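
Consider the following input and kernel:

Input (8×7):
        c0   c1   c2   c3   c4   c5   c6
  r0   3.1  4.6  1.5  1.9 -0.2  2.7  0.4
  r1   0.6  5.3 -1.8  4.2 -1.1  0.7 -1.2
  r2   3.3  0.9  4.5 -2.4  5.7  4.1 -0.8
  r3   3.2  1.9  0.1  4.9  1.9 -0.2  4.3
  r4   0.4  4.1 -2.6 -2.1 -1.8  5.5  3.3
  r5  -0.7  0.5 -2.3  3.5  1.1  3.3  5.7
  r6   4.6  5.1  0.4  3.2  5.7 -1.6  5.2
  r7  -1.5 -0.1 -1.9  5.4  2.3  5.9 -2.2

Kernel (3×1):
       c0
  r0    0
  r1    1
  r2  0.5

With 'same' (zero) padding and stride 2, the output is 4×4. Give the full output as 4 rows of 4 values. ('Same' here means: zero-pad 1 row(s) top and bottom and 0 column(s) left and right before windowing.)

Output[0,0]: The receptive field on the zero-padded input at this output position is [0 / 3.1 / 0.6]. Elementwise product with the kernel and sum: 3.1·1 + 0.6·0.5.
Output[0,1]: The receptive field on the zero-padded input at this output position is [0 / 1.5 / -1.8]. Elementwise product with the kernel and sum: 1.5·1 + -1.8·0.5.

3.4 0.6 -0.75 -0.2
4.9 4.55 6.65 1.35
0.05 -3.75 -1.25 6.15
3.85 -0.55 6.85 4.1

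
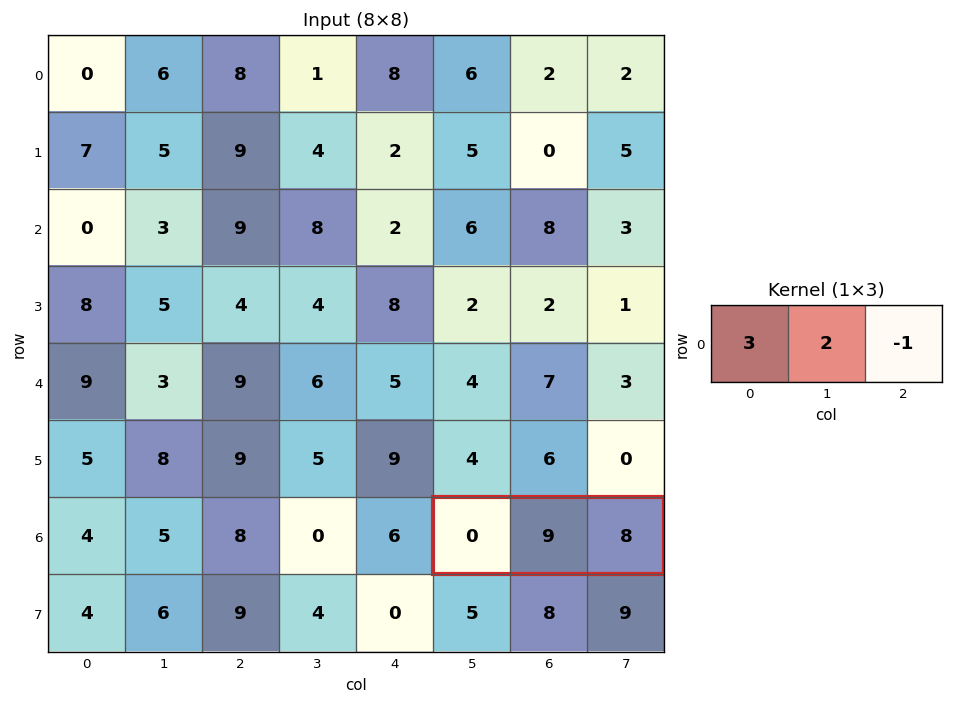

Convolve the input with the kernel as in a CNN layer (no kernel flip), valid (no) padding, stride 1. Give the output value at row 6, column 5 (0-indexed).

10

The receptive field on the input at this output position is [0 9 8]. Elementwise product with the kernel and sum: 0·3 + 9·2 + 8·-1.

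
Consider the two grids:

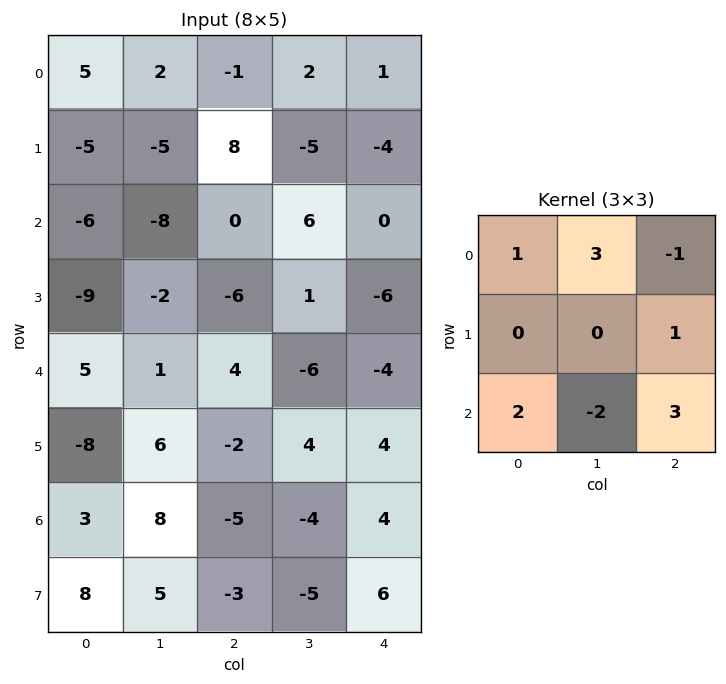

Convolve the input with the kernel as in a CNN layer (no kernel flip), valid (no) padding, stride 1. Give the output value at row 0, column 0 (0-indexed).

24

The receptive field on the input at this output position is [5 2 -1 / -5 -5 8 / -6 -8 0]. Elementwise product with the kernel and sum: 5·1 + 2·3 + -1·-1 + 8·1 + -6·2 + -8·-2 + 0·3.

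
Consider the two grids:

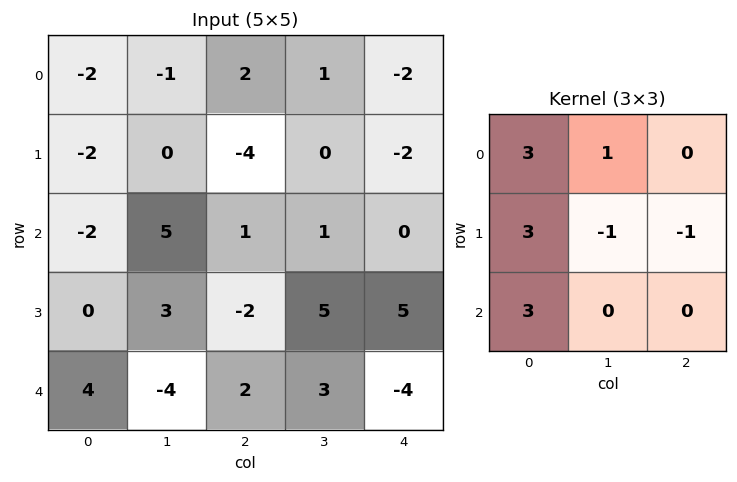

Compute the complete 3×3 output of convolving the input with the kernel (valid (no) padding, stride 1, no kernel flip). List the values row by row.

-15 18 0
-18 18 -16
10 10 -6

Output[0,0]: The receptive field on the input at this output position is [-2 -1 2 / -2 0 -4 / -2 5 1]. Elementwise product with the kernel and sum: -2·3 + -1·1 + -2·3 + 0·-1 + -4·-1 + -2·3.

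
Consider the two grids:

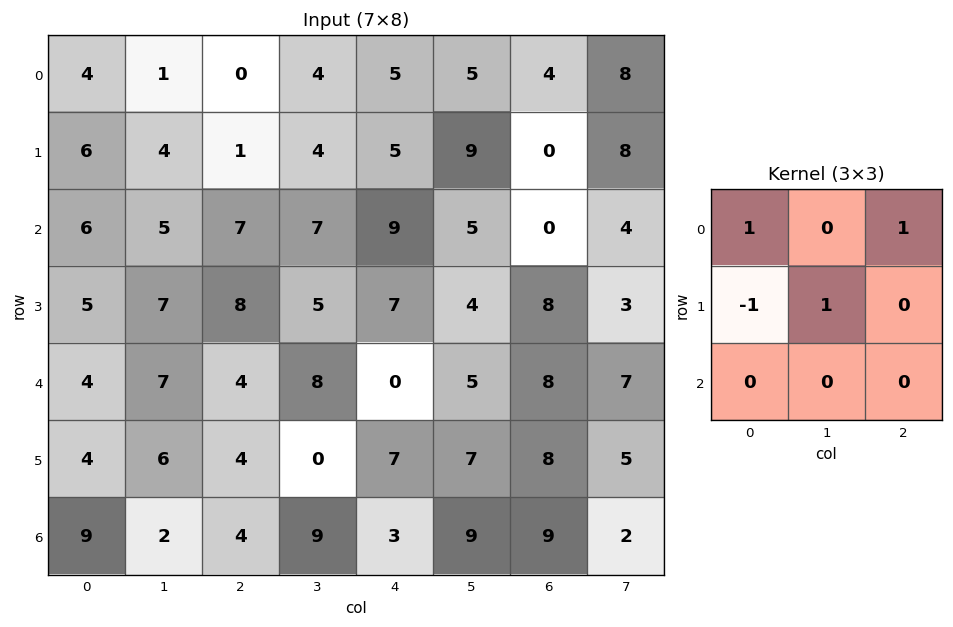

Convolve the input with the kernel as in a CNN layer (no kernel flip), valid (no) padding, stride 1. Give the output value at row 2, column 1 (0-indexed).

The receptive field on the input at this output position is [5 7 7 / 7 8 5 / 7 4 8]. Elementwise product with the kernel and sum: 5·1 + 7·1 + 7·-1 + 8·1.

13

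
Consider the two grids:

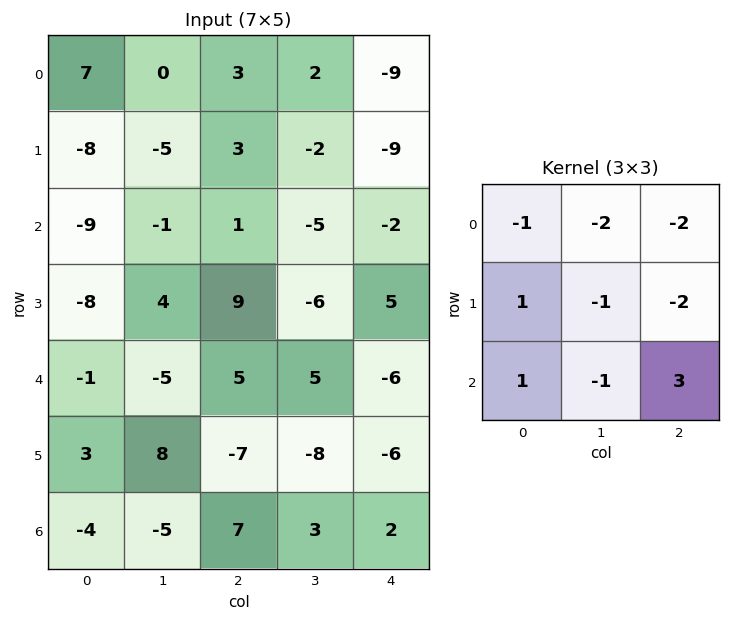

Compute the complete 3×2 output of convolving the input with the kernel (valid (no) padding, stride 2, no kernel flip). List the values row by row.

Output[0,0]: The receptive field on the input at this output position is [7 0 3 / -8 -5 3 / -9 -1 1]. Elementwise product with the kernel and sum: 7·-1 + 0·-2 + 3·-2 + -8·1 + -5·-1 + 3·-2 + -9·1 + -1·-1 + 1·3.
Output[0,1]: The receptive field on the input at this output position is [3 2 -9 / 3 -2 -9 / 1 -5 -2]. Elementwise product with the kernel and sum: 3·-1 + 2·-2 + -9·-2 + 3·1 + -2·-1 + -9·-2 + 1·1 + -5·-1 + -2·3.

-27 34
-2 0
32 20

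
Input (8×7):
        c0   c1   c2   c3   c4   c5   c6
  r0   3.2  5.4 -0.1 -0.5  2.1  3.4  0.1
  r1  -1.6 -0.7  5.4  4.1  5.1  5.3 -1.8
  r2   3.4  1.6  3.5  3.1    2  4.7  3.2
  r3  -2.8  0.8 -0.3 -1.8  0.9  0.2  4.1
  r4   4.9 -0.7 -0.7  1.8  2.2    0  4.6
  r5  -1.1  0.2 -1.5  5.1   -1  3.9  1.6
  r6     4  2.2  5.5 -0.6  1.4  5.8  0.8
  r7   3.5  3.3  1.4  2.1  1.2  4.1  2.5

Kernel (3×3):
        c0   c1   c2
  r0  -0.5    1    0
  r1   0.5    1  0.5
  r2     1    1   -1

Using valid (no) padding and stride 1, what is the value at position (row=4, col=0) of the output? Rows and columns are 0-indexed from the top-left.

The receptive field on the input at this output position is [4.9 -0.7 -0.7 / -1.1 0.2 -1.5 / 4 2.2 5.5]. Elementwise product with the kernel and sum: 4.9·-0.5 + -0.7·1 + -1.1·0.5 + 0.2·1 + -1.5·0.5 + 4·1 + 2.2·1 + 5.5·-1.

-3.55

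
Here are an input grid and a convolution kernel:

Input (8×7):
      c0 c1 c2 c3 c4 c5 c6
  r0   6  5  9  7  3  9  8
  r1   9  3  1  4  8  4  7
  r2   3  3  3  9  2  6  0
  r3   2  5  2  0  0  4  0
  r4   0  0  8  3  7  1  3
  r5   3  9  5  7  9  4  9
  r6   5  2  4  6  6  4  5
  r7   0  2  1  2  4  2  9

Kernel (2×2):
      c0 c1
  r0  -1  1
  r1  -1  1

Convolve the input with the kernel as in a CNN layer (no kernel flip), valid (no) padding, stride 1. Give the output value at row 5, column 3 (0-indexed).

2

The receptive field on the input at this output position is [7 9 / 6 6]. Elementwise product with the kernel and sum: 7·-1 + 9·1 + 6·-1 + 6·1.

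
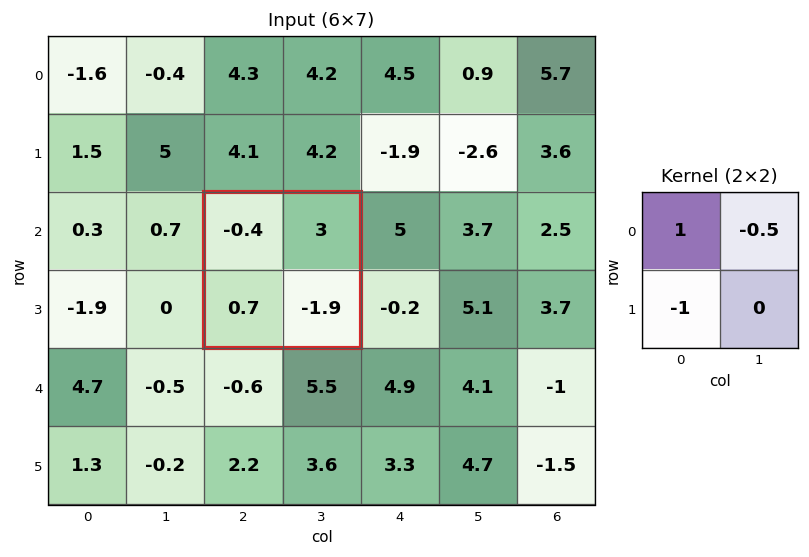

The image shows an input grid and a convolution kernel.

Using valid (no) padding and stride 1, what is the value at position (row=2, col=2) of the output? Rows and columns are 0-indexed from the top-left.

-2.6

The receptive field on the input at this output position is [-0.4 3 / 0.7 -1.9]. Elementwise product with the kernel and sum: -0.4·1 + 3·-0.5 + 0.7·-1.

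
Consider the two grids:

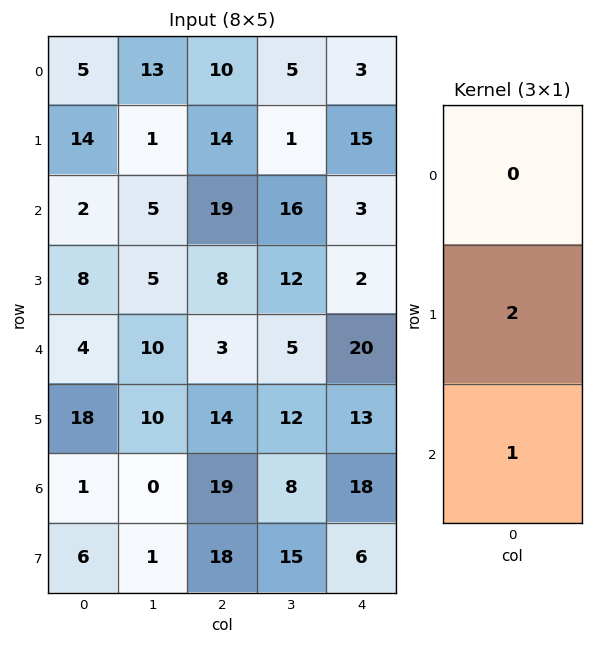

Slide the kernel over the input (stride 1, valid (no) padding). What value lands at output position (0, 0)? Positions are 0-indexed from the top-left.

The receptive field on the input at this output position is [5 / 14 / 2]. Elementwise product with the kernel and sum: 14·2 + 2·1.

30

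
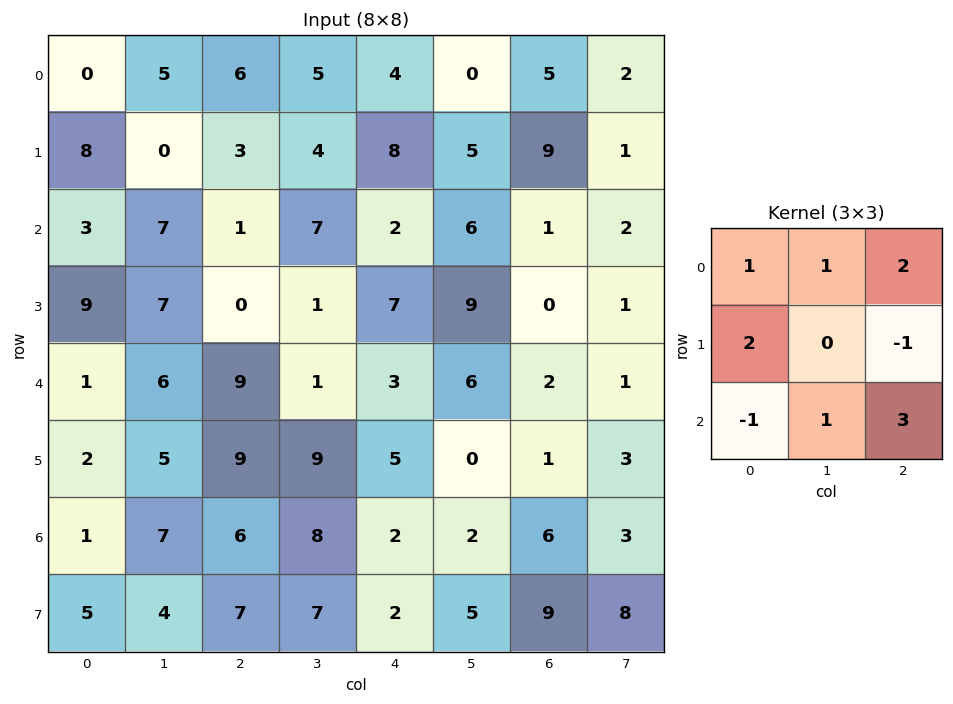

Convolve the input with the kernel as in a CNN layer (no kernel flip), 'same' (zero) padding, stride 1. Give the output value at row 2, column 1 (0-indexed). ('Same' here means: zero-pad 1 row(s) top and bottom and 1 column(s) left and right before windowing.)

17

The receptive field on the zero-padded input at this output position is [8 0 3 / 3 7 1 / 9 7 0]. Elementwise product with the kernel and sum: 8·1 + 0·1 + 3·2 + 3·2 + 1·-1 + 9·-1 + 7·1 + 0·3.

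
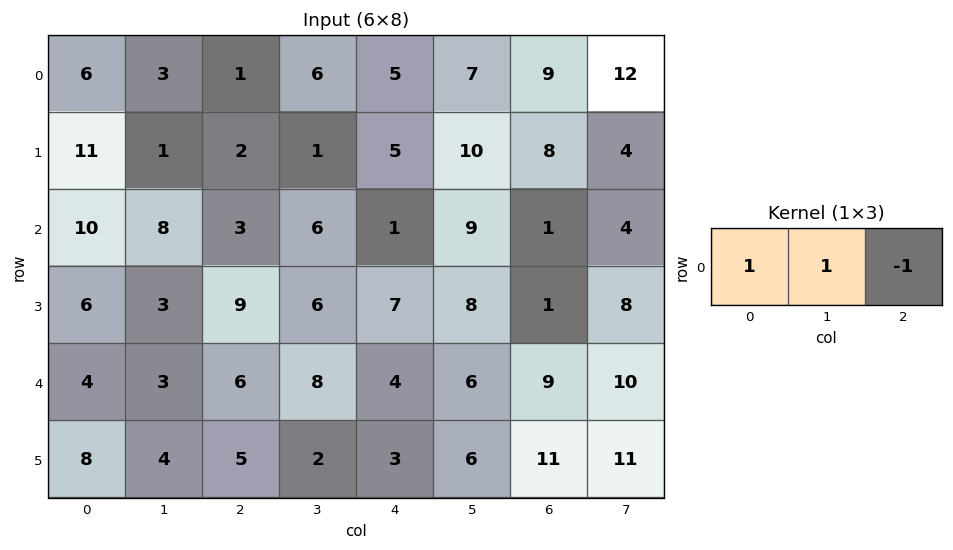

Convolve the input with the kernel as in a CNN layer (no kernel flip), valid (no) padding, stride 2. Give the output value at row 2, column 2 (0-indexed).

1

The receptive field on the input at this output position is [4 6 9]. Elementwise product with the kernel and sum: 4·1 + 6·1 + 9·-1.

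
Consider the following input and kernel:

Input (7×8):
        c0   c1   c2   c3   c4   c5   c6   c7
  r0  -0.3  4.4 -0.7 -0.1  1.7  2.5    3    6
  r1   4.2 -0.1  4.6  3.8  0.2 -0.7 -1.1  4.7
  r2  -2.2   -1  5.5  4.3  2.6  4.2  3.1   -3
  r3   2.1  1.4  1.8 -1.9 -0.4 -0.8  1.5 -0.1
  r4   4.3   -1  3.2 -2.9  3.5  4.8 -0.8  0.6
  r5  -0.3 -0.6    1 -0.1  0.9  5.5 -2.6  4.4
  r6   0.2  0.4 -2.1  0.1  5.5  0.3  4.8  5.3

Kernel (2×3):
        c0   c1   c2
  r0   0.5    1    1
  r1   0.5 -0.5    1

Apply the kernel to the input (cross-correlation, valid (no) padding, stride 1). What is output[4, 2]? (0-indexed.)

3.65

The receptive field on the input at this output position is [3.2 -2.9 3.5 / 1 -0.1 0.9]. Elementwise product with the kernel and sum: 3.2·0.5 + -2.9·1 + 3.5·1 + 1·0.5 + -0.1·-0.5 + 0.9·1.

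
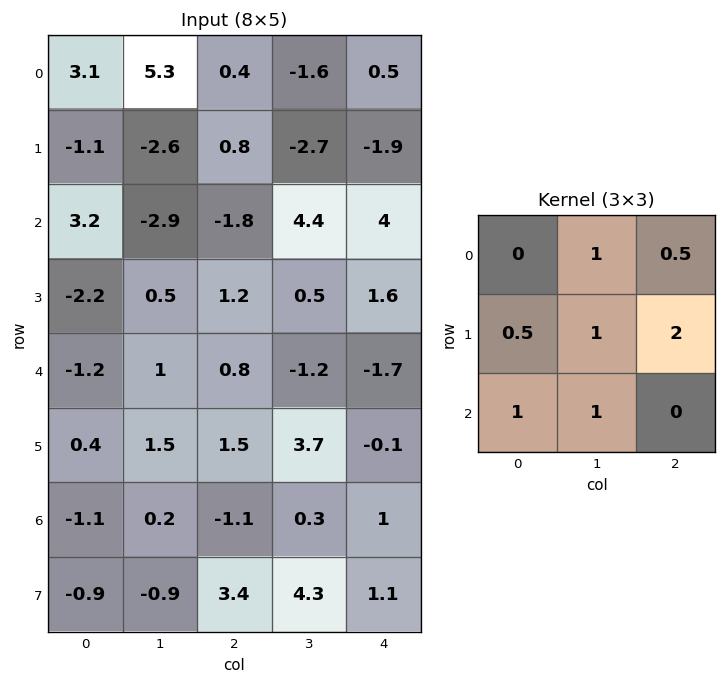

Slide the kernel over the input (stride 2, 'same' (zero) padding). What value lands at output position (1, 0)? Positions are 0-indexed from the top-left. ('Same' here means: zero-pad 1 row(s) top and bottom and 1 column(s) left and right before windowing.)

The receptive field on the zero-padded input at this output position is [0 -1.1 -2.6 / 0 3.2 -2.9 / 0 -2.2 0.5]. Elementwise product with the kernel and sum: -1.1·1 + -2.6·0.5 + 0·0.5 + 3.2·1 + -2.9·2 + 0·1 + -2.2·1.

-7.2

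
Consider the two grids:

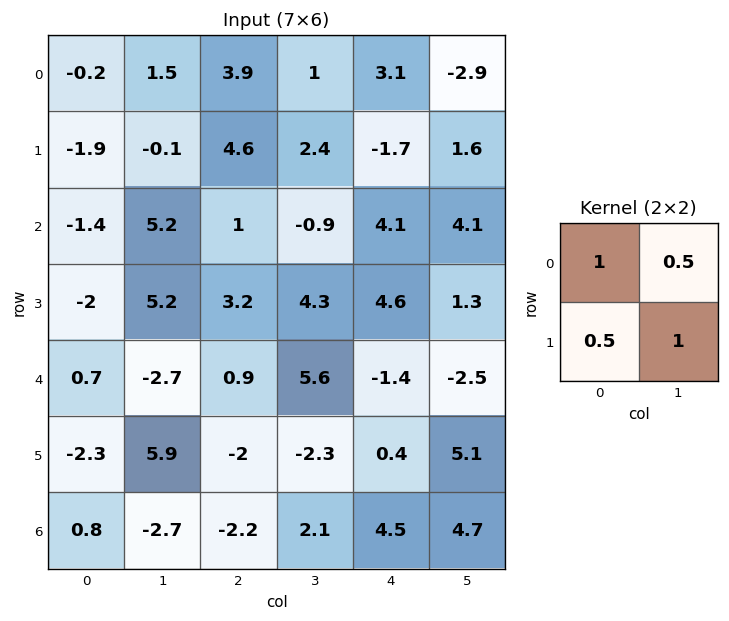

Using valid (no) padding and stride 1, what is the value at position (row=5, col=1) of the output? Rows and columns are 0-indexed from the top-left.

The receptive field on the input at this output position is [5.9 -2 / -2.7 -2.2]. Elementwise product with the kernel and sum: 5.9·1 + -2·0.5 + -2.7·0.5 + -2.2·1.

1.35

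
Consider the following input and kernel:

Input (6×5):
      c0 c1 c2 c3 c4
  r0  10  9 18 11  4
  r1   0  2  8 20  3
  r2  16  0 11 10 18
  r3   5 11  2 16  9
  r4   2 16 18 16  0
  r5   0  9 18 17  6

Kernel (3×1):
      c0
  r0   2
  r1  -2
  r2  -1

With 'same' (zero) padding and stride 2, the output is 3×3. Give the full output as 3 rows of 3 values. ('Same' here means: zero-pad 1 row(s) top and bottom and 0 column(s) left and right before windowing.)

Output[0,0]: The receptive field on the zero-padded input at this output position is [0 / 10 / 0]. Elementwise product with the kernel and sum: 0·2 + 10·-2 + 0·-1.
Output[0,1]: The receptive field on the zero-padded input at this output position is [0 / 18 / 8]. Elementwise product with the kernel and sum: 0·2 + 18·-2 + 8·-1.

-20 -44 -11
-37 -8 -39
6 -50 12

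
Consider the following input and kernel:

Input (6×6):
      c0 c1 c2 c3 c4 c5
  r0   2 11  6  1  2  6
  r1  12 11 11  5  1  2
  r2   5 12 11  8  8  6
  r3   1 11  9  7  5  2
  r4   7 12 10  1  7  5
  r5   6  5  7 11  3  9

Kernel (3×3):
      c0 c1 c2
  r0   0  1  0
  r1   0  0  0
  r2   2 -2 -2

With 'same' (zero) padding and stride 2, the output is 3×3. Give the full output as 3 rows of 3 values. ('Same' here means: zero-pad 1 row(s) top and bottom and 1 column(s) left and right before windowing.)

-46 -10 4
-12 1 1
-21 -17 3

Output[0,0]: The receptive field on the zero-padded input at this output position is [0 0 0 / 0 2 11 / 0 12 11]. Elementwise product with the kernel and sum: 0·1 + 0·2 + 12·-2 + 11·-2.
Output[0,1]: The receptive field on the zero-padded input at this output position is [0 0 0 / 11 6 1 / 11 11 5]. Elementwise product with the kernel and sum: 0·1 + 11·2 + 11·-2 + 5·-2.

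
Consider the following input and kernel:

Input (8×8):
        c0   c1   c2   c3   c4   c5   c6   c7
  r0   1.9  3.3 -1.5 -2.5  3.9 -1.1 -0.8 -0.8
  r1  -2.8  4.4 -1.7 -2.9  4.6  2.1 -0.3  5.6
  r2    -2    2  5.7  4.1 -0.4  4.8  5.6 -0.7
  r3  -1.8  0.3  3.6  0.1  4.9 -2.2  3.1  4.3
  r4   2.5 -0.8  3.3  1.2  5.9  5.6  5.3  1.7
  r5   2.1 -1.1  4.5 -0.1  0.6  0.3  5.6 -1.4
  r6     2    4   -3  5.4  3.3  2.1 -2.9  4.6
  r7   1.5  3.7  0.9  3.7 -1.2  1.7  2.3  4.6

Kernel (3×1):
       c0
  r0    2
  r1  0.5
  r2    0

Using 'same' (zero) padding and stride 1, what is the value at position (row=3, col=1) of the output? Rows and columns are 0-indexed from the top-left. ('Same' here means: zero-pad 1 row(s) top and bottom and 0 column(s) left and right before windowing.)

The receptive field on the zero-padded input at this output position is [2 / 0.3 / -0.8]. Elementwise product with the kernel and sum: 2·2 + 0.3·0.5.

4.15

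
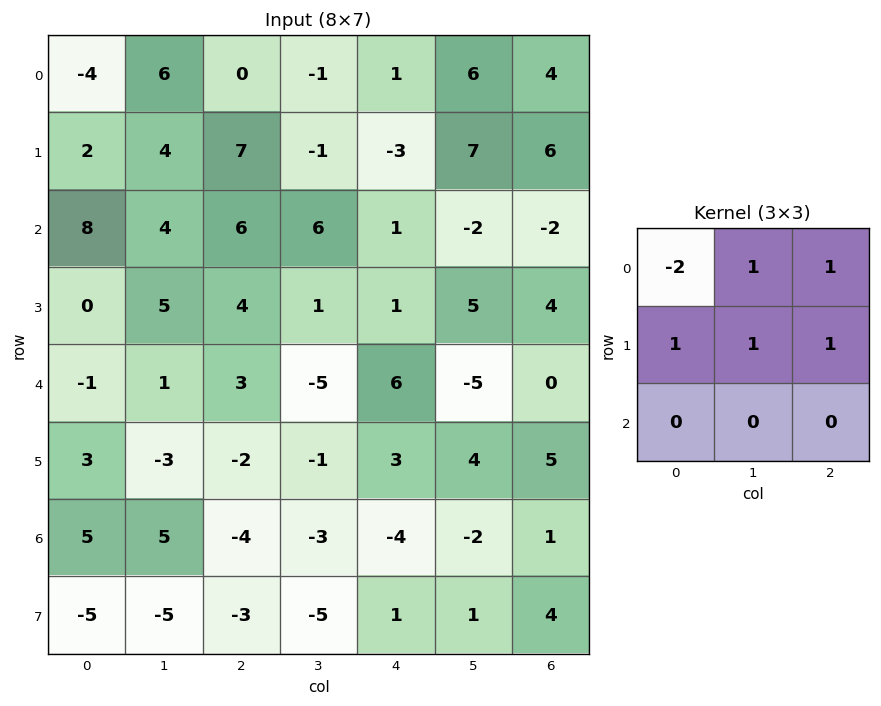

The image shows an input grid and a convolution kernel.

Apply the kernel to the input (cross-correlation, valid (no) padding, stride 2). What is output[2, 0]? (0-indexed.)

4

The receptive field on the input at this output position is [-1 1 3 / 3 -3 -2 / 5 5 -4]. Elementwise product with the kernel and sum: -1·-2 + 1·1 + 3·1 + 3·1 + -3·1 + -2·1.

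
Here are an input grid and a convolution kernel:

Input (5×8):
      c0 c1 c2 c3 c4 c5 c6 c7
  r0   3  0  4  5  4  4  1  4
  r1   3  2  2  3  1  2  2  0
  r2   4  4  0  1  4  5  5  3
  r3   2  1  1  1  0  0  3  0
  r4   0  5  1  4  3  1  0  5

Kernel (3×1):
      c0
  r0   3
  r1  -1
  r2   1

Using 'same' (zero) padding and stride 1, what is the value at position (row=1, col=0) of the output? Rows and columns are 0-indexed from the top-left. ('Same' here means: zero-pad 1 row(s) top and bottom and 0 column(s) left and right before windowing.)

The receptive field on the zero-padded input at this output position is [3 / 3 / 4]. Elementwise product with the kernel and sum: 3·3 + 3·-1 + 4·1.

10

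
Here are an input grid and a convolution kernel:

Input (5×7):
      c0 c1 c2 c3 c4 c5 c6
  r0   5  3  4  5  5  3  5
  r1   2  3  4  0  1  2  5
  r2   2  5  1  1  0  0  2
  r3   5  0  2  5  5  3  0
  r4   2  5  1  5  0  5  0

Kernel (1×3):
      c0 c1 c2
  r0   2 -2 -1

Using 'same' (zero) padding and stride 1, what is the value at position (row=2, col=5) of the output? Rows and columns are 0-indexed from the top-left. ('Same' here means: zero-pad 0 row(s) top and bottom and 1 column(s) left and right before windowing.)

The receptive field on the zero-padded input at this output position is [0 0 2]. Elementwise product with the kernel and sum: 0·2 + 0·-2 + 2·-1.

-2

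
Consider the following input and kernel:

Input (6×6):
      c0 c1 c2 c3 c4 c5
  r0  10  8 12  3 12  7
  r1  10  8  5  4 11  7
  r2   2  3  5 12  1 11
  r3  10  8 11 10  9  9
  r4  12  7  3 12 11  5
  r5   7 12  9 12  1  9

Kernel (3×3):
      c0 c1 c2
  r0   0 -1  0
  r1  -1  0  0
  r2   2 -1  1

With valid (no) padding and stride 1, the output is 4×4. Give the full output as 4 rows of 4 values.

Output[0,0]: The receptive field on the input at this output position is [10 8 12 / 10 8 5 / 2 3 5]. Elementwise product with the kernel and sum: 8·-1 + 10·-1 + 2·2 + 3·-1 + 5·1.

-12 -7 -9 18
13 7 12 -3
7 10 -18 7
-9 9 -6 11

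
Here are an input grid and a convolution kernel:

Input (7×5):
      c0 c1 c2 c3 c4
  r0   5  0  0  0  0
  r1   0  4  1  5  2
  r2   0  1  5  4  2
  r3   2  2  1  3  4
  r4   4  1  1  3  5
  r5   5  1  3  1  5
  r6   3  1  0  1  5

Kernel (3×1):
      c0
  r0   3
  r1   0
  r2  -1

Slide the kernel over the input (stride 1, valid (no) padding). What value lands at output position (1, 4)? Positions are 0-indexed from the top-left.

2

The receptive field on the input at this output position is [2 / 2 / 4]. Elementwise product with the kernel and sum: 2·3 + 4·-1.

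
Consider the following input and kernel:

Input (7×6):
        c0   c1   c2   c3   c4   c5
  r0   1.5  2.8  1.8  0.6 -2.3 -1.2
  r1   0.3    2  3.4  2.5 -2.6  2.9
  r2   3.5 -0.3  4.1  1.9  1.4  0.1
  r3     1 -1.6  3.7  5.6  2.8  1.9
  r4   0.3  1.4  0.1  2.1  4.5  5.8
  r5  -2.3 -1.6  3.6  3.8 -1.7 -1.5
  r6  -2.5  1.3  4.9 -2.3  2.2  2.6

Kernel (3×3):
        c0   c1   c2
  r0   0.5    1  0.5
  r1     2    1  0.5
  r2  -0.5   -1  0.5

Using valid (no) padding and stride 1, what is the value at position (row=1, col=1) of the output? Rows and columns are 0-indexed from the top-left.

The receptive field on the input at this output position is [2 3.4 2.5 / -0.3 4.1 1.9 / -1.6 3.7 5.6]. Elementwise product with the kernel and sum: 2·0.5 + 3.4·1 + 2.5·0.5 + -0.3·2 + 4.1·1 + 1.9·0.5 + -1.6·-0.5 + 3.7·-1 + 5.6·0.5.

10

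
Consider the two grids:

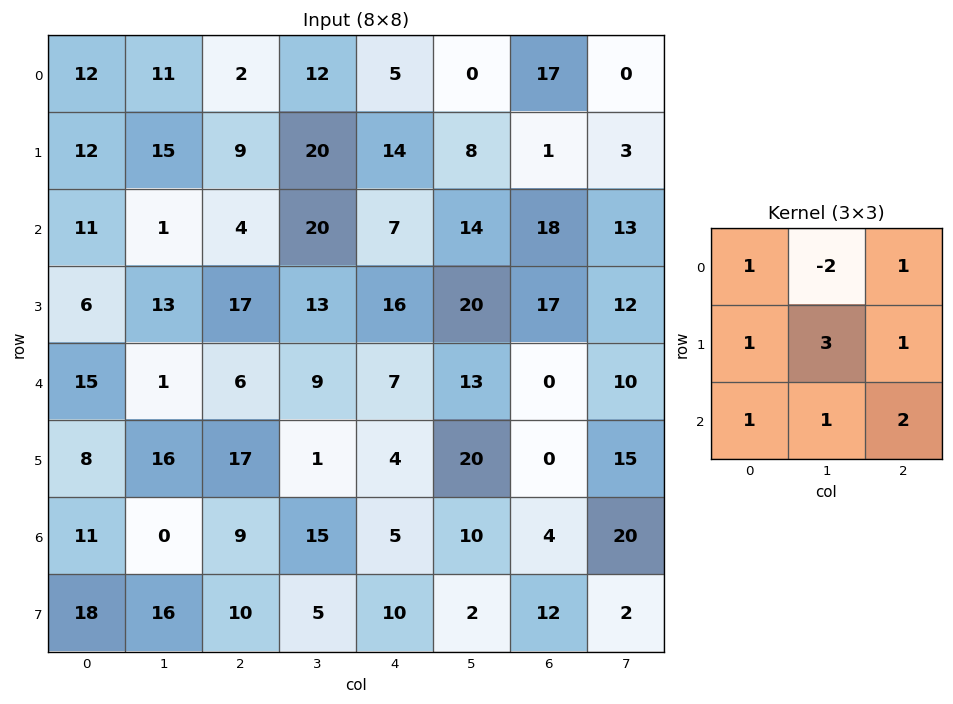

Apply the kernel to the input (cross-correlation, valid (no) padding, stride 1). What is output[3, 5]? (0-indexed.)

The receptive field on the input at this output position is [20 17 12 / 13 0 10 / 20 0 15]. Elementwise product with the kernel and sum: 20·1 + 17·-2 + 12·1 + 13·1 + 0·3 + 10·1 + 20·1 + 0·1 + 15·2.

71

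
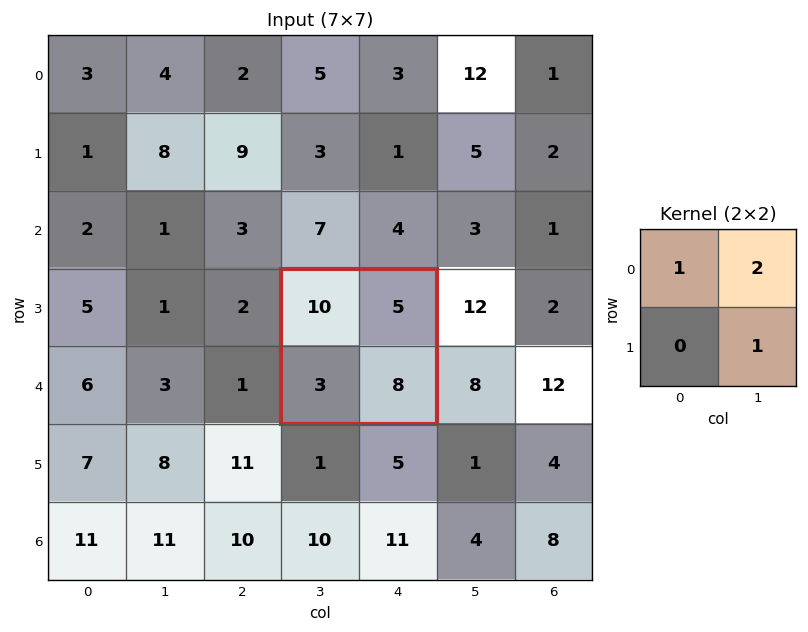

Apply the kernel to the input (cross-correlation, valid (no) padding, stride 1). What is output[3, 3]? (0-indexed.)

The receptive field on the input at this output position is [10 5 / 3 8]. Elementwise product with the kernel and sum: 10·1 + 5·2 + 8·1.

28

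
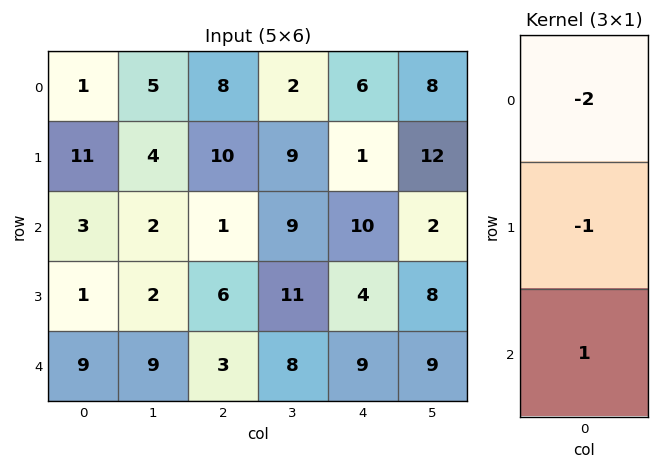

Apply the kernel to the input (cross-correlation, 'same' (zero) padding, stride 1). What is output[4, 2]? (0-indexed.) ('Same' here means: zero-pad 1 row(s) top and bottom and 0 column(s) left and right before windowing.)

-15

The receptive field on the zero-padded input at this output position is [6 / 3 / 0]. Elementwise product with the kernel and sum: 6·-2 + 3·-1 + 0·1.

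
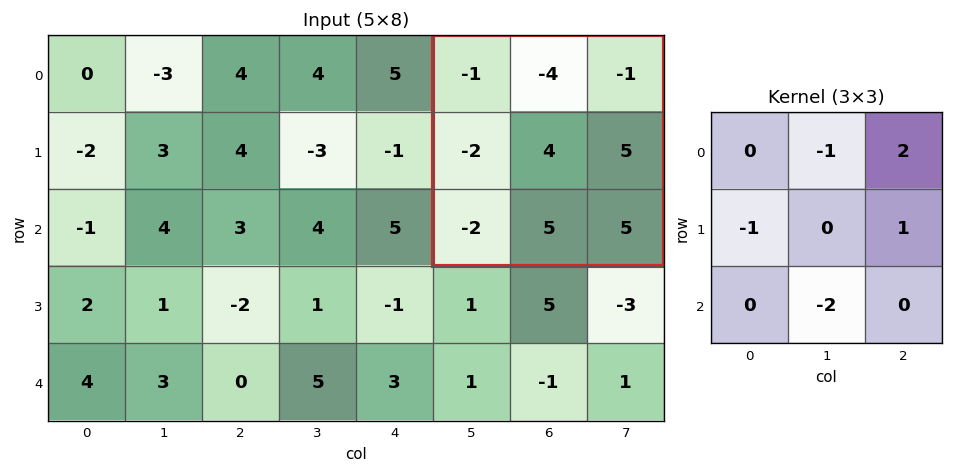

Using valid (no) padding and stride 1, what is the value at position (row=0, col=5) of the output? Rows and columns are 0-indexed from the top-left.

The receptive field on the input at this output position is [-1 -4 -1 / -2 4 5 / -2 5 5]. Elementwise product with the kernel and sum: -4·-1 + -1·2 + -2·-1 + 5·1 + 5·-2.

-1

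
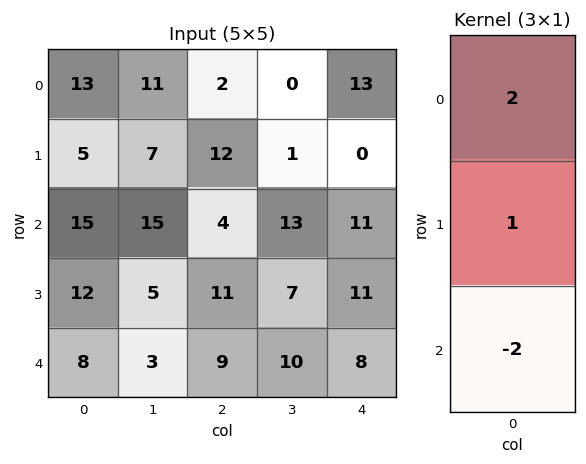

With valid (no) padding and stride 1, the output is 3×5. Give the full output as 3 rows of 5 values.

Output[0,0]: The receptive field on the input at this output position is [13 / 5 / 15]. Elementwise product with the kernel and sum: 13·2 + 5·1 + 15·-2.

1 -1 8 -25 4
1 19 6 1 -11
26 29 1 13 17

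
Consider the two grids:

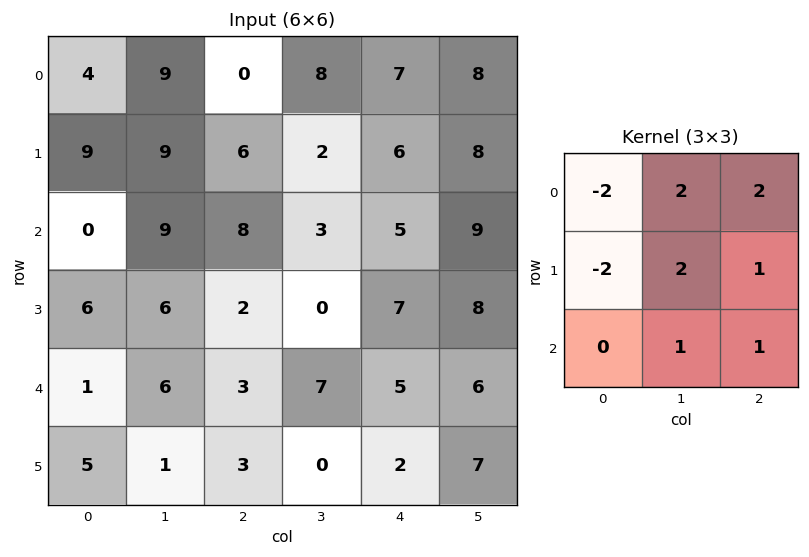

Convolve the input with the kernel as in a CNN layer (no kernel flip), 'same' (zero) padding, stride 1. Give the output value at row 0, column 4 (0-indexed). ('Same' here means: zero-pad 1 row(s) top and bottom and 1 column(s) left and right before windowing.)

The receptive field on the zero-padded input at this output position is [0 0 0 / 8 7 8 / 2 6 8]. Elementwise product with the kernel and sum: 0·-2 + 0·2 + 0·2 + 8·-2 + 7·2 + 8·1 + 6·1 + 8·1.

20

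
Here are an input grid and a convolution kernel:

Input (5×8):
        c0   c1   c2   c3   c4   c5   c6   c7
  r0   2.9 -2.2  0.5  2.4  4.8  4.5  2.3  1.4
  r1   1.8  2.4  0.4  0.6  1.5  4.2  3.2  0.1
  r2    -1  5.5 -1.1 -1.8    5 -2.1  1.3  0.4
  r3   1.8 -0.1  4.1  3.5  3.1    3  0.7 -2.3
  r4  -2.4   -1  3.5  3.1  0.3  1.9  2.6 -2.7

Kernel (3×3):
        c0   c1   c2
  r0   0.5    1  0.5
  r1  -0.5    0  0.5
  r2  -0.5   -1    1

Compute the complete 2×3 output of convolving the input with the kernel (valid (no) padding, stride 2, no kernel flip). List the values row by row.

Output[0,0]: The receptive field on the input at this output position is [2.9 -2.2 0.5 / 1.8 2.4 0.4 / -1 5.5 -1.1]. Elementwise product with the kernel and sum: 2.9·0.5 + -2.2·1 + 0.5·0.5 + 1.8·-0.5 + 0.4·0.5 + -1·-0.5 + 5.5·-1 + -1.1·1.
Output[0,1]: The receptive field on the input at this output position is [0.5 2.4 4.8 / 0.4 0.6 1.5 / -1.1 -1.8 5]. Elementwise product with the kernel and sum: 0.5·0.5 + 2.4·1 + 4.8·0.5 + 0.4·-0.5 + 1.5·0.5 + -1.1·-0.5 + -1.8·-1 + 5·1.

-7.3 12.95 9.8
11.3 -4.9 0.4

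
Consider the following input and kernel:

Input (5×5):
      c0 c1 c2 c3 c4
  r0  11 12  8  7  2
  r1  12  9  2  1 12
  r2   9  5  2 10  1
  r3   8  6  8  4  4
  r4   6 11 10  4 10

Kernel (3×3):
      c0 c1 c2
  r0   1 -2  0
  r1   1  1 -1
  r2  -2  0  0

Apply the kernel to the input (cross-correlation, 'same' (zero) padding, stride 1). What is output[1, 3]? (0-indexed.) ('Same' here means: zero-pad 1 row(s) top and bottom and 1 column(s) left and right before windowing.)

The receptive field on the zero-padded input at this output position is [8 7 2 / 2 1 12 / 2 10 1]. Elementwise product with the kernel and sum: 8·1 + 7·-2 + 2·1 + 1·1 + 12·-1 + 2·-2.

-19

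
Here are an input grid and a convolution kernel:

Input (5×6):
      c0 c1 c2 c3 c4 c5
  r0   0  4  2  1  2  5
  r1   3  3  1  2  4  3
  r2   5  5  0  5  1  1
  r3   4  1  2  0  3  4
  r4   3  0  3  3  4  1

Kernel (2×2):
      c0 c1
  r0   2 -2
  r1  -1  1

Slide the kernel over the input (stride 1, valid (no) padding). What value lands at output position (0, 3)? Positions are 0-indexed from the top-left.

The receptive field on the input at this output position is [1 2 / 2 4]. Elementwise product with the kernel and sum: 1·2 + 2·-2 + 2·-1 + 4·1.

0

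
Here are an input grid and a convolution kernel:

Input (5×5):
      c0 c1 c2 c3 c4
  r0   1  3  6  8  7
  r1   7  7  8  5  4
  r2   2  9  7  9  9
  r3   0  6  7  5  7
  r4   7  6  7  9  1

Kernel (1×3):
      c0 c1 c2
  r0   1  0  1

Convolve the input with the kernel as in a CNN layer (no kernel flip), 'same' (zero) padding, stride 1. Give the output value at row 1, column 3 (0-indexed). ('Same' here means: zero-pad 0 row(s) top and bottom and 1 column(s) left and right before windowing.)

12

The receptive field on the zero-padded input at this output position is [8 5 4]. Elementwise product with the kernel and sum: 8·1 + 4·1.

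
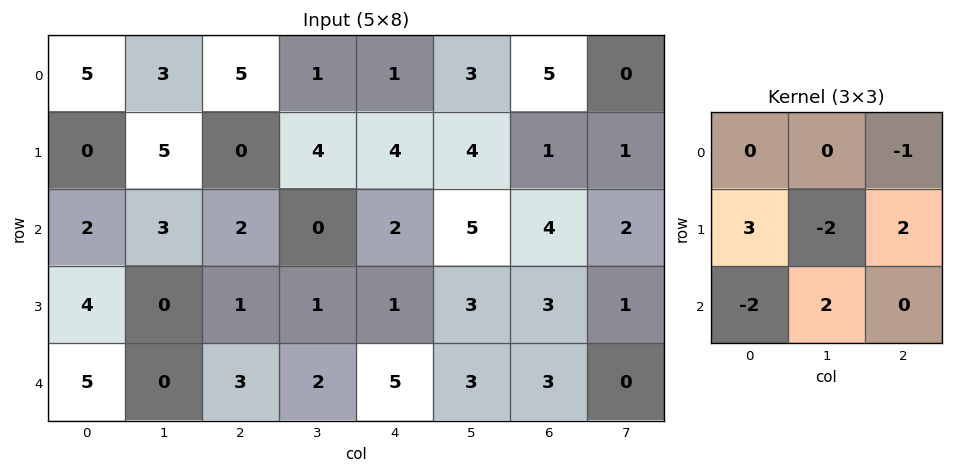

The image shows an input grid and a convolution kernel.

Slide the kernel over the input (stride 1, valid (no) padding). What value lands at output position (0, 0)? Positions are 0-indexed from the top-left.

-13

The receptive field on the input at this output position is [5 3 5 / 0 5 0 / 2 3 2]. Elementwise product with the kernel and sum: 5·-1 + 0·3 + 5·-2 + 0·2 + 2·-2 + 3·2.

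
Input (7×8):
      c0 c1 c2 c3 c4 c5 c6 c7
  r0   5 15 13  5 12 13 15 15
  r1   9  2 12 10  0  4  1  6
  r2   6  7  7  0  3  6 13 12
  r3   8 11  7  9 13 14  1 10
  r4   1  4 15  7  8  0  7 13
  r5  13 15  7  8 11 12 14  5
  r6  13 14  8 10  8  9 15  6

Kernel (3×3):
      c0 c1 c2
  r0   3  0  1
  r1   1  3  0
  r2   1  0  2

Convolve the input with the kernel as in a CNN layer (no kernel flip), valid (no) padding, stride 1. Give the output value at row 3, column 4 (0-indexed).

The receptive field on the input at this output position is [13 14 1 / 8 0 7 / 11 12 14]. Elementwise product with the kernel and sum: 13·3 + 1·1 + 8·1 + 0·3 + 11·1 + 14·2.

87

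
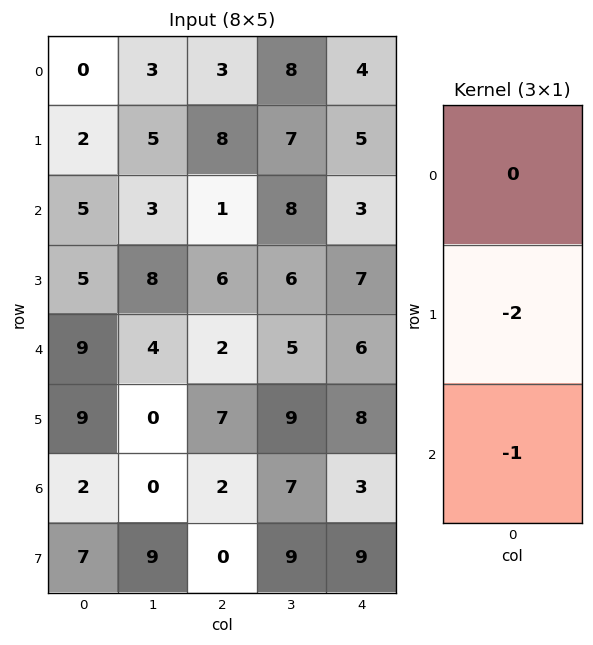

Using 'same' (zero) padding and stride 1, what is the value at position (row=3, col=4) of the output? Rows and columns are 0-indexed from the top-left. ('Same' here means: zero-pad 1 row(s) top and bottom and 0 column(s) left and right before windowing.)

The receptive field on the zero-padded input at this output position is [3 / 7 / 6]. Elementwise product with the kernel and sum: 7·-2 + 6·-1.

-20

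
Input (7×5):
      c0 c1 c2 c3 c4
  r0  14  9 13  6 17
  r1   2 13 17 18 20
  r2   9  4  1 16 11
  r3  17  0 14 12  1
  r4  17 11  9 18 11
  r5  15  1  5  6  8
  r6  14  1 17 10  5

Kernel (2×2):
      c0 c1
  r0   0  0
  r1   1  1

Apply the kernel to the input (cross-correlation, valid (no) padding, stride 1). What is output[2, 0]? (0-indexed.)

17

The receptive field on the input at this output position is [9 4 / 17 0]. Elementwise product with the kernel and sum: 17·1 + 0·1.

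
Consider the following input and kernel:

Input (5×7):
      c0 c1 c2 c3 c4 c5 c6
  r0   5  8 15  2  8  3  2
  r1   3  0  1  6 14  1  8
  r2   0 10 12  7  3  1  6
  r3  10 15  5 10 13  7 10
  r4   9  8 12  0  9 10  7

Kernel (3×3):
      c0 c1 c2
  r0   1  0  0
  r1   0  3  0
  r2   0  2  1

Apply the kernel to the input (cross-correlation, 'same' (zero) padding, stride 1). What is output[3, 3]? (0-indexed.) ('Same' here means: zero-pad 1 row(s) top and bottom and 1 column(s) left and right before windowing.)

51

The receptive field on the zero-padded input at this output position is [12 7 3 / 5 10 13 / 12 0 9]. Elementwise product with the kernel and sum: 12·1 + 10·3 + 0·2 + 9·1.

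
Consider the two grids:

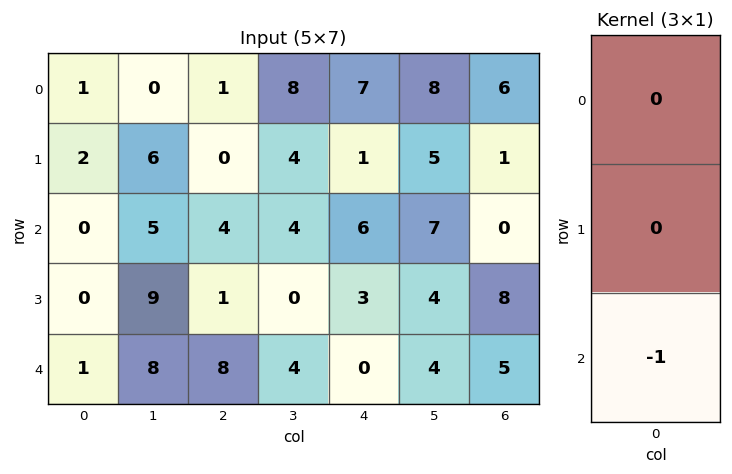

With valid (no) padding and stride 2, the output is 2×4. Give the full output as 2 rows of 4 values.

Output[0,0]: The receptive field on the input at this output position is [1 / 2 / 0]. Elementwise product with the kernel and sum: 0·-1.

0 -4 -6 0
-1 -8 0 -5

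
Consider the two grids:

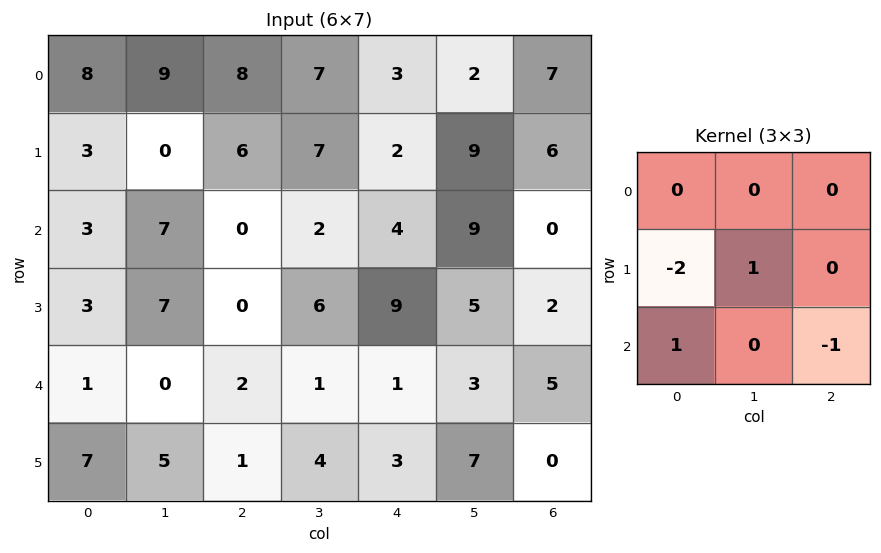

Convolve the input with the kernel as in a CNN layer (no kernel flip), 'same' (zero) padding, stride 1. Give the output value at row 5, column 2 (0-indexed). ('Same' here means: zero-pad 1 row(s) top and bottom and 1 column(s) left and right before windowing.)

The receptive field on the zero-padded input at this output position is [0 2 1 / 5 1 4 / 0 0 0]. Elementwise product with the kernel and sum: 5·-2 + 1·1 + 0·1 + 0·-1.

-9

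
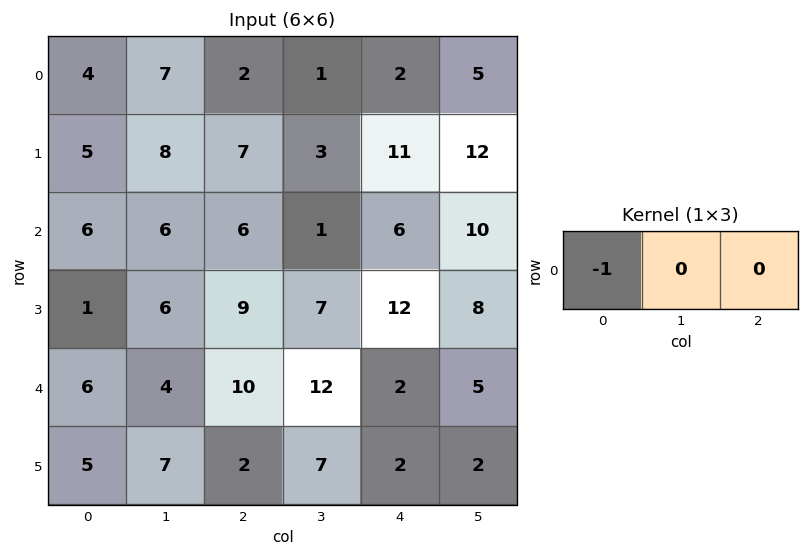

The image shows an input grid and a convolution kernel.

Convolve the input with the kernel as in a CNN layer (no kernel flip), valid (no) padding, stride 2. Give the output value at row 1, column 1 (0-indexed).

The receptive field on the input at this output position is [6 1 6]. Elementwise product with the kernel and sum: 6·-1.

-6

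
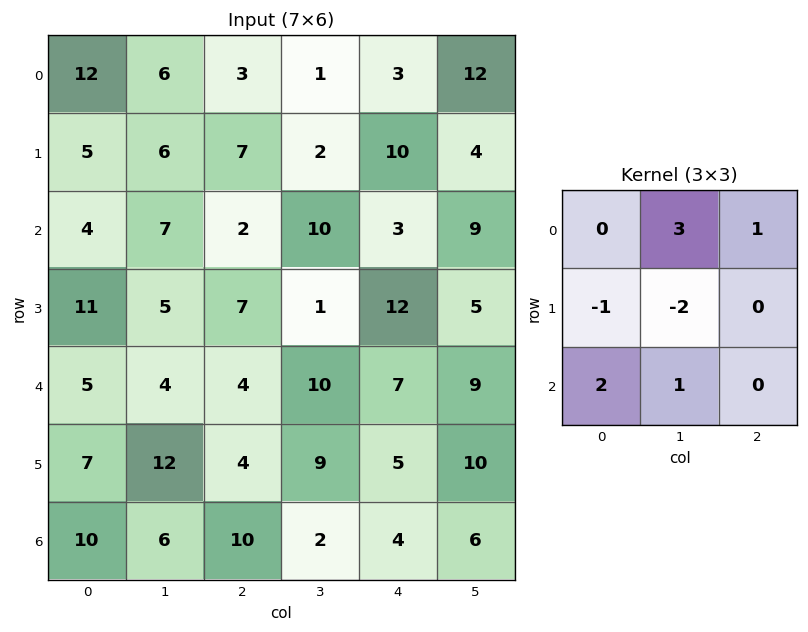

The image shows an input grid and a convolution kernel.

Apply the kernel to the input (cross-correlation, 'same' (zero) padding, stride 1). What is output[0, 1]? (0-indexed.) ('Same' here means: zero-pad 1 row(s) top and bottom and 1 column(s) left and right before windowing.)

-8

The receptive field on the zero-padded input at this output position is [0 0 0 / 12 6 3 / 5 6 7]. Elementwise product with the kernel and sum: 0·3 + 0·1 + 12·-1 + 6·-2 + 5·2 + 6·1.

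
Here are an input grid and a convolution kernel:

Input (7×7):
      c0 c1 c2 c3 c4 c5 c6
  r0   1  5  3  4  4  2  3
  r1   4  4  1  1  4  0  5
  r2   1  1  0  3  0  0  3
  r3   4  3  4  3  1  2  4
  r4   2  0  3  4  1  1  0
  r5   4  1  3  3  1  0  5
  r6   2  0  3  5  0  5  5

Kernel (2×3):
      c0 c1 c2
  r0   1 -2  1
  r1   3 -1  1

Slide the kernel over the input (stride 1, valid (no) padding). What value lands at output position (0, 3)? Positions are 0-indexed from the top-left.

The receptive field on the input at this output position is [4 4 2 / 1 4 0]. Elementwise product with the kernel and sum: 4·1 + 4·-2 + 2·1 + 1·3 + 4·-1 + 0·1.

-3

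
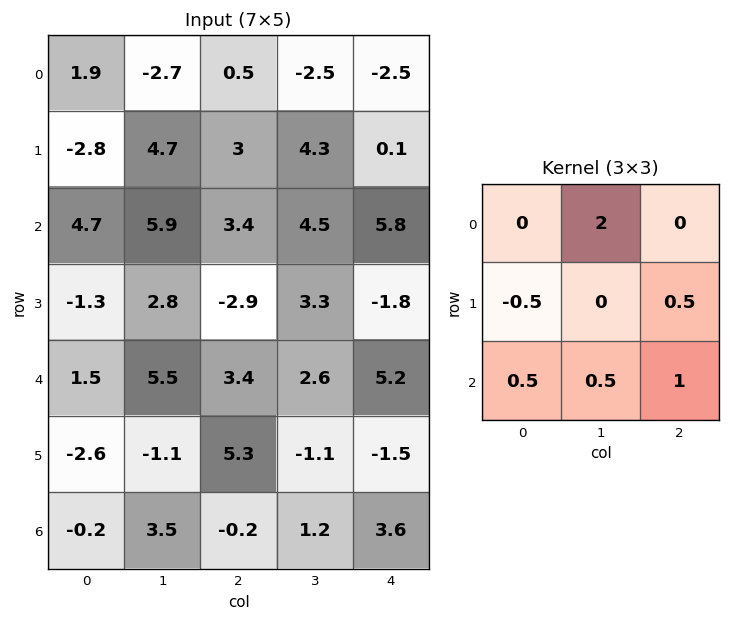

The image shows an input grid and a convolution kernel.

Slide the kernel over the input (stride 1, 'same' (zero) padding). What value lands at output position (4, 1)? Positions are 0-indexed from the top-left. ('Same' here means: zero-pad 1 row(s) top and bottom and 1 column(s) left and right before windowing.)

10

The receptive field on the zero-padded input at this output position is [-1.3 2.8 -2.9 / 1.5 5.5 3.4 / -2.6 -1.1 5.3]. Elementwise product with the kernel and sum: 2.8·2 + 1.5·-0.5 + 3.4·0.5 + -2.6·0.5 + -1.1·0.5 + 5.3·1.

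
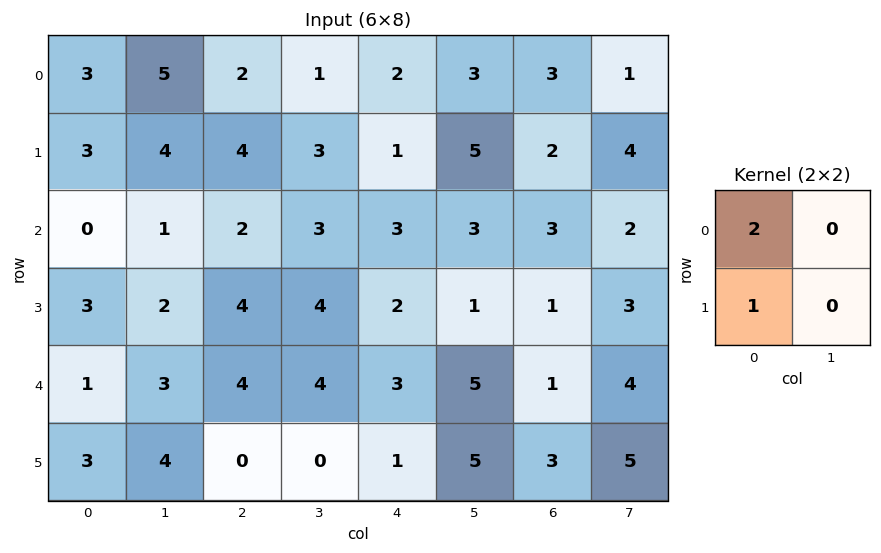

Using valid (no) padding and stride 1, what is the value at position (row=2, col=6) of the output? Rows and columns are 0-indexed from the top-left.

The receptive field on the input at this output position is [3 2 / 1 3]. Elementwise product with the kernel and sum: 3·2 + 1·1.

7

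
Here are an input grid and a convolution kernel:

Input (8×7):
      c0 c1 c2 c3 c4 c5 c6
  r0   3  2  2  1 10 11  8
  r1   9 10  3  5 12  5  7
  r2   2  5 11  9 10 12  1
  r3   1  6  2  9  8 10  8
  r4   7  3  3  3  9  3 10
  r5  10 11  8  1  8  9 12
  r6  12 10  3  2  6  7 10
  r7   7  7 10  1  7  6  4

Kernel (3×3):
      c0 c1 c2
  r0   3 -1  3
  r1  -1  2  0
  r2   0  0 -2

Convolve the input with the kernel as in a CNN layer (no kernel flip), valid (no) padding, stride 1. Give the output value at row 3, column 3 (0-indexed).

The receptive field on the input at this output position is [9 8 10 / 3 9 3 / 1 8 9]. Elementwise product with the kernel and sum: 9·3 + 8·-1 + 10·3 + 3·-1 + 9·2 + 9·-2.

46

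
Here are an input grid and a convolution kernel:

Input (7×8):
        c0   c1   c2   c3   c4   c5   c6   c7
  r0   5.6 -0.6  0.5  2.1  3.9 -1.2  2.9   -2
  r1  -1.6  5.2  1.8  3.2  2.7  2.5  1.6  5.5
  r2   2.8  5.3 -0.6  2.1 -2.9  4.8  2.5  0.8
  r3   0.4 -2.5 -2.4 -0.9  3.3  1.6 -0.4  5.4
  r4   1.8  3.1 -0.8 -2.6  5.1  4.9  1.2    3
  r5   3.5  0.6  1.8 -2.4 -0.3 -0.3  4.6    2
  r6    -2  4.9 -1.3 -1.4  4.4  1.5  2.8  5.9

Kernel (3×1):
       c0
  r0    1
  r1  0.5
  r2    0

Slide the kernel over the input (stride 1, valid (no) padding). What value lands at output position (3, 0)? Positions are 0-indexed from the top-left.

1.3

The receptive field on the input at this output position is [0.4 / 1.8 / 3.5]. Elementwise product with the kernel and sum: 0.4·1 + 1.8·0.5.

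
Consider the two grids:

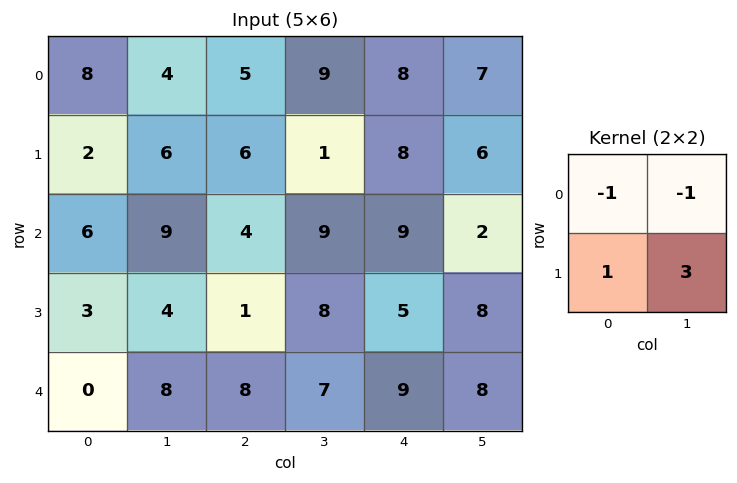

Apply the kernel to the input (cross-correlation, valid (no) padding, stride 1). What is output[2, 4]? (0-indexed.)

The receptive field on the input at this output position is [9 2 / 5 8]. Elementwise product with the kernel and sum: 9·-1 + 2·-1 + 5·1 + 8·3.

18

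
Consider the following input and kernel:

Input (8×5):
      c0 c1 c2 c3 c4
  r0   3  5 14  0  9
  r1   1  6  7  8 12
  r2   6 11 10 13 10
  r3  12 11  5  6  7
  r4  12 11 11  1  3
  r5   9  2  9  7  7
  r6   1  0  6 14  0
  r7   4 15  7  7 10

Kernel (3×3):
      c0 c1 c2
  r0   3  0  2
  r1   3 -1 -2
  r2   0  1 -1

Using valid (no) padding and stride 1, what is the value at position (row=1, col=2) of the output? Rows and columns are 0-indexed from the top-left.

41

The receptive field on the input at this output position is [7 8 12 / 10 13 10 / 5 6 7]. Elementwise product with the kernel and sum: 7·3 + 12·2 + 10·3 + 13·-1 + 10·-2 + 6·1 + 7·-1.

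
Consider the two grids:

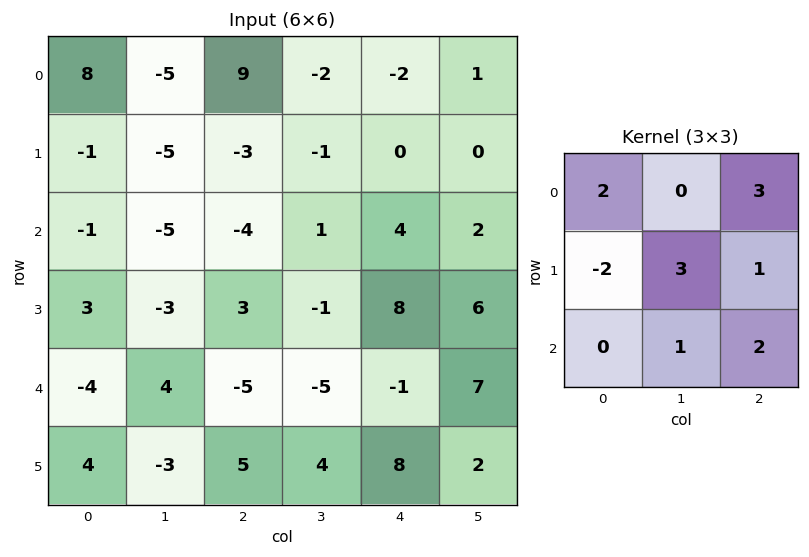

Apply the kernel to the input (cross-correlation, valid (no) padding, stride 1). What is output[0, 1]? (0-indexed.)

The receptive field on the input at this output position is [-5 9 -2 / -5 -3 -1 / -5 -4 1]. Elementwise product with the kernel and sum: -5·2 + -2·3 + -5·-2 + -3·3 + -1·1 + -4·1 + 1·2.

-18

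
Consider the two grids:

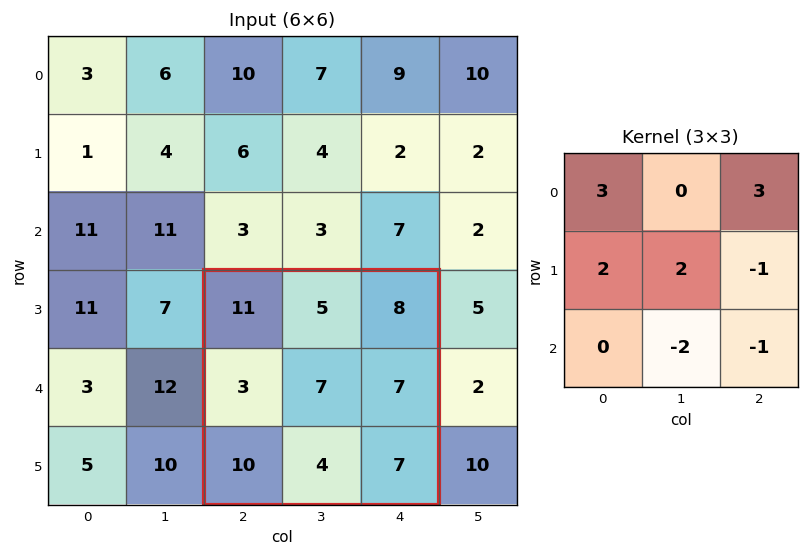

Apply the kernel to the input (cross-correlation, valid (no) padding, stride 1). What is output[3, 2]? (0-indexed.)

55

The receptive field on the input at this output position is [11 5 8 / 3 7 7 / 10 4 7]. Elementwise product with the kernel and sum: 11·3 + 8·3 + 3·2 + 7·2 + 7·-1 + 4·-2 + 7·-1.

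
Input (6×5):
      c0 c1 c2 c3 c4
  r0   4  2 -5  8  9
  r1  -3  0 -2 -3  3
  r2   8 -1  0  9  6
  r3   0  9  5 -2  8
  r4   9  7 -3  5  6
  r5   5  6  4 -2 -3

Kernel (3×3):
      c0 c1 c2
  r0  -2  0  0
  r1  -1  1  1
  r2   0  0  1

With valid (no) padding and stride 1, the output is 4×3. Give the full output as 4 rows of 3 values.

Output[0,0]: The receptive field on the input at this output position is [4 2 -5 / -3 0 -2 / 8 -1 0]. Elementwise product with the kernel and sum: 4·-2 + -3·-1 + 0·1 + -2·1 + 0·1.
Output[0,1]: The receptive field on the input at this output position is [2 -5 8 / 0 -2 -3 / -1 0 9]. Elementwise product with the kernel and sum: 2·-2 + 0·-1 + -2·1 + -3·1 + 9·1.

-7 0 18
2 8 27
-5 1 7
-1 -25 1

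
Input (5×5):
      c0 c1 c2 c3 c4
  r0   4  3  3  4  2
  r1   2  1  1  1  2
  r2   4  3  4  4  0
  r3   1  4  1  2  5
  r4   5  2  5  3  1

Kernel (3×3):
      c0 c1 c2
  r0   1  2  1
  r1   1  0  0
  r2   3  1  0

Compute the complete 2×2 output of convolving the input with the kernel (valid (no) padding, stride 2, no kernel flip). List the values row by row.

Output[0,0]: The receptive field on the input at this output position is [4 3 3 / 2 1 1 / 4 3 4]. Elementwise product with the kernel and sum: 4·1 + 3·2 + 3·1 + 2·1 + 4·3 + 3·1.
Output[0,1]: The receptive field on the input at this output position is [3 4 2 / 1 1 2 / 4 4 0]. Elementwise product with the kernel and sum: 3·1 + 4·2 + 2·1 + 1·1 + 4·3 + 4·1.

30 30
32 31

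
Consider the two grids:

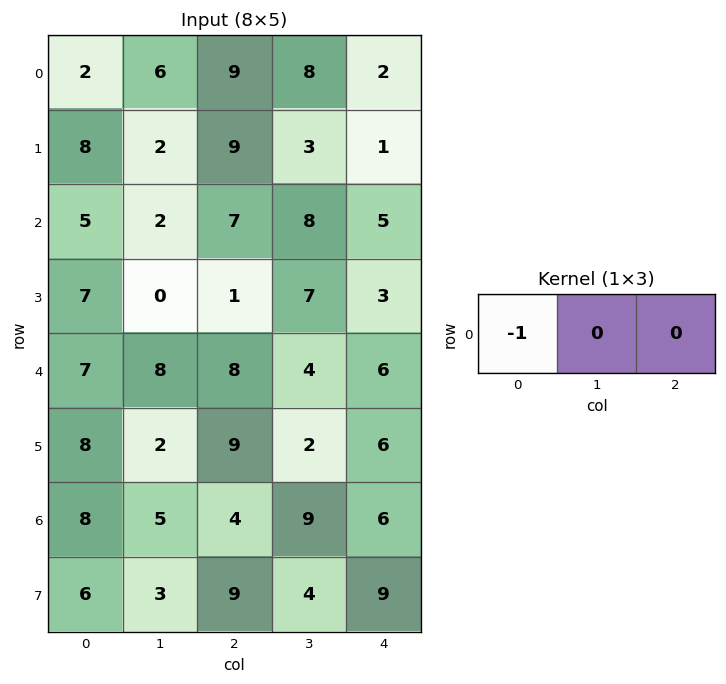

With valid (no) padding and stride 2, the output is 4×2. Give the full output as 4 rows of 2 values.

Output[0,0]: The receptive field on the input at this output position is [2 6 9]. Elementwise product with the kernel and sum: 2·-1.

-2 -9
-5 -7
-7 -8
-8 -4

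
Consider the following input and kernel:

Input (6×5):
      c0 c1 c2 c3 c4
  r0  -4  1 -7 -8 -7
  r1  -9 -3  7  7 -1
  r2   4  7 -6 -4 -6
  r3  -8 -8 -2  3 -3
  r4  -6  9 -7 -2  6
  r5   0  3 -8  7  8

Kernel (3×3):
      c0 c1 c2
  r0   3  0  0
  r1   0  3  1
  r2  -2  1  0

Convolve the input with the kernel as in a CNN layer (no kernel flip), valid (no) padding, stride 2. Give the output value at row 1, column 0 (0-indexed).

7

The receptive field on the input at this output position is [4 7 -6 / -8 -8 -2 / -6 9 -7]. Elementwise product with the kernel and sum: 4·3 + -8·3 + -2·1 + -6·-2 + 9·1.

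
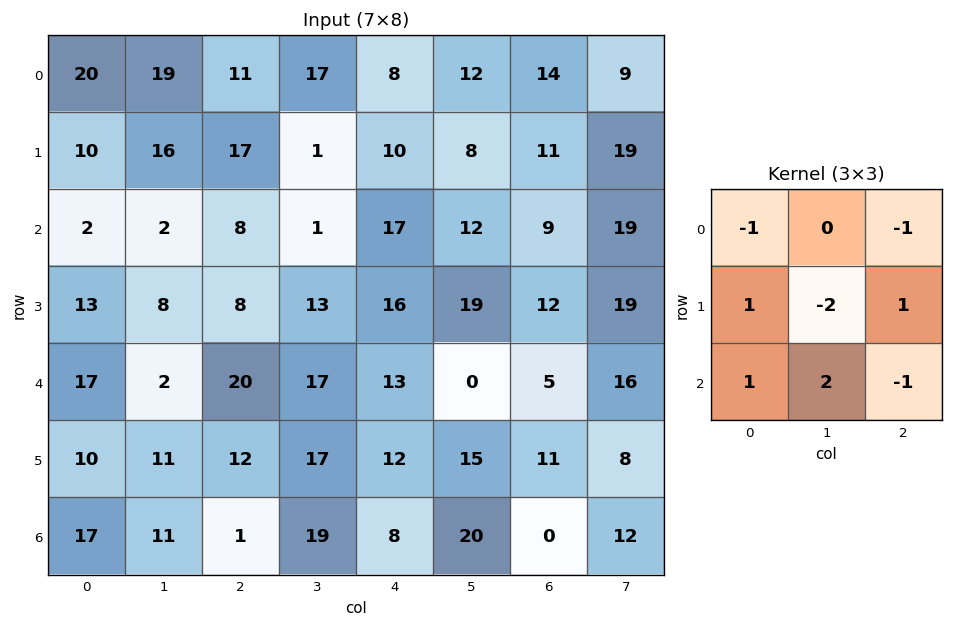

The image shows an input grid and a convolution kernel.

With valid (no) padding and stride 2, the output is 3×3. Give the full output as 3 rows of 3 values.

-38 -1 15
-4 14 -28
1 -12 23

Output[0,0]: The receptive field on the input at this output position is [20 19 11 / 10 16 17 / 2 2 8]. Elementwise product with the kernel and sum: 20·-1 + 11·-1 + 10·1 + 16·-2 + 17·1 + 2·1 + 2·2 + 8·-1.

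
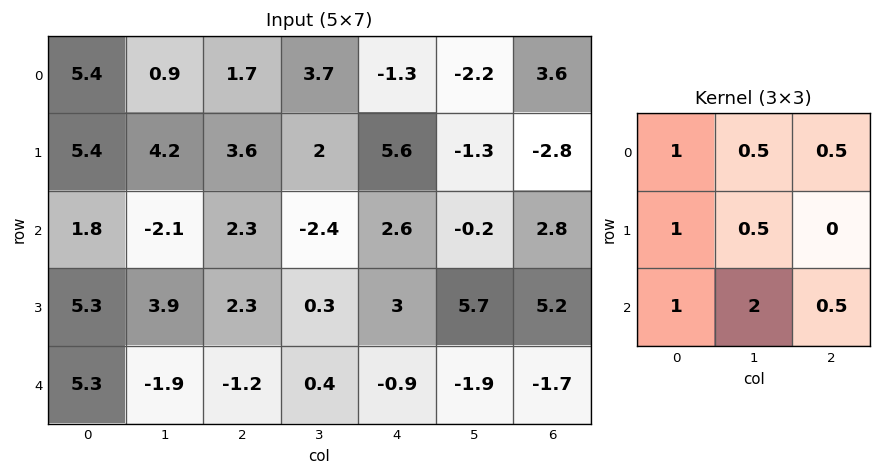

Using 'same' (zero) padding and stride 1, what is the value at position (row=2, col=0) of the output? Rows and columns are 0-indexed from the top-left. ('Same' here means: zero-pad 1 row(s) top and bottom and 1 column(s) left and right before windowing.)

The receptive field on the zero-padded input at this output position is [0 5.4 4.2 / 0 1.8 -2.1 / 0 5.3 3.9]. Elementwise product with the kernel and sum: 0·1 + 5.4·0.5 + 4.2·0.5 + 0·1 + 1.8·0.5 + 0·1 + 5.3·2 + 3.9·0.5.

18.25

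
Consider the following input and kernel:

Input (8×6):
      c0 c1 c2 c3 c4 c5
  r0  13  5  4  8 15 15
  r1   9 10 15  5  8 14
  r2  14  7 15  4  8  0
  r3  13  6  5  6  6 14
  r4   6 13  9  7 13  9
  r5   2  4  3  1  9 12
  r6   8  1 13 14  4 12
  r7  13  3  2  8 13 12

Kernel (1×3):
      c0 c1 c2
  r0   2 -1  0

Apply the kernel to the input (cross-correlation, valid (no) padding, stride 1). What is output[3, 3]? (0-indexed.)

The receptive field on the input at this output position is [6 6 14]. Elementwise product with the kernel and sum: 6·2 + 6·-1.

6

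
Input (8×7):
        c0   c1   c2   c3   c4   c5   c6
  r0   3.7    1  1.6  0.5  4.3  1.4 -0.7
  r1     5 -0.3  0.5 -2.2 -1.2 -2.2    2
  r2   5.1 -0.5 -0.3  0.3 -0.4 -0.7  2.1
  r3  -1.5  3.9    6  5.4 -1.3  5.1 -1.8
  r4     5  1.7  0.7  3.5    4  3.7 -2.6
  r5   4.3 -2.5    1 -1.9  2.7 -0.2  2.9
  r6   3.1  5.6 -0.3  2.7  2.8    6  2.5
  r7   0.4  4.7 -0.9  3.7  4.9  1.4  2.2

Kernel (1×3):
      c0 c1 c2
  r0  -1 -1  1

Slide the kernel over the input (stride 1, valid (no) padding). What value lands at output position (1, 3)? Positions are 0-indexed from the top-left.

The receptive field on the input at this output position is [-2.2 -1.2 -2.2]. Elementwise product with the kernel and sum: -2.2·-1 + -1.2·-1 + -2.2·1.

1.2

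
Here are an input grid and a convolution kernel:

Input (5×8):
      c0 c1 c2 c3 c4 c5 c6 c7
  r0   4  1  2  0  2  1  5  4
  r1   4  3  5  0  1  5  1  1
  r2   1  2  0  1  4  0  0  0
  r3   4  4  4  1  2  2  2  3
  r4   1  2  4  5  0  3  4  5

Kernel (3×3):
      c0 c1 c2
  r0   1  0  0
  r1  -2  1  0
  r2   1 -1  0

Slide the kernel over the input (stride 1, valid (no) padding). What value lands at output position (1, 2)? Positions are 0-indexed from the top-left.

The receptive field on the input at this output position is [5 0 1 / 0 1 4 / 4 1 2]. Elementwise product with the kernel and sum: 5·1 + 0·-2 + 1·1 + 4·1 + 1·-1.

9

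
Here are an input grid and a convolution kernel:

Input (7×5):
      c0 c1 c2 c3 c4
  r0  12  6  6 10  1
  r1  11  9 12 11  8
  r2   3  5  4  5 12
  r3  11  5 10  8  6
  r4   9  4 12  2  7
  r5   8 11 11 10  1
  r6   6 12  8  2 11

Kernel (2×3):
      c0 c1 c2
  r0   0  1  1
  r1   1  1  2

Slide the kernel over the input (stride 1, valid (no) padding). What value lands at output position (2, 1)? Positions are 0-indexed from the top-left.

40

The receptive field on the input at this output position is [5 4 5 / 5 10 8]. Elementwise product with the kernel and sum: 4·1 + 5·1 + 5·1 + 10·1 + 8·2.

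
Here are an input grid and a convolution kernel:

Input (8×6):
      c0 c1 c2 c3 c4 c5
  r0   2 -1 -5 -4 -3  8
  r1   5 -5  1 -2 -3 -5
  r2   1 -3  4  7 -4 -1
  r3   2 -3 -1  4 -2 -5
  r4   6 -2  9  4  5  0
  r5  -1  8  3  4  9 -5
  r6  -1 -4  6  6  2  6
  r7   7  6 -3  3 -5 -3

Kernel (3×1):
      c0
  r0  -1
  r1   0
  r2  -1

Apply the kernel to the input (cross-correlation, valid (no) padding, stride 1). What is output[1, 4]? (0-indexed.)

The receptive field on the input at this output position is [-3 / -4 / -2]. Elementwise product with the kernel and sum: -3·-1 + -2·-1.

5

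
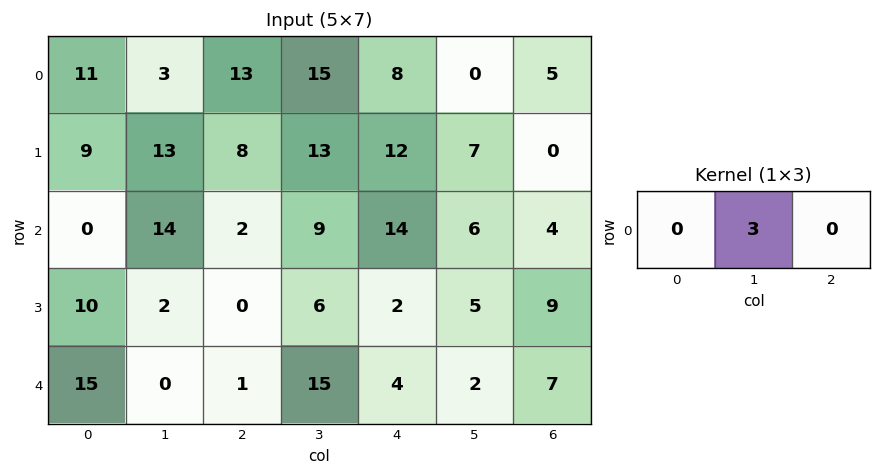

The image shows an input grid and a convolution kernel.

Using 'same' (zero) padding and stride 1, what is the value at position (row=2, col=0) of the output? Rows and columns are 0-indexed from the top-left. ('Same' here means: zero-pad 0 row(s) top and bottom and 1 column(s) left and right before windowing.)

0

The receptive field on the zero-padded input at this output position is [0 0 14]. Elementwise product with the kernel and sum: 0·3.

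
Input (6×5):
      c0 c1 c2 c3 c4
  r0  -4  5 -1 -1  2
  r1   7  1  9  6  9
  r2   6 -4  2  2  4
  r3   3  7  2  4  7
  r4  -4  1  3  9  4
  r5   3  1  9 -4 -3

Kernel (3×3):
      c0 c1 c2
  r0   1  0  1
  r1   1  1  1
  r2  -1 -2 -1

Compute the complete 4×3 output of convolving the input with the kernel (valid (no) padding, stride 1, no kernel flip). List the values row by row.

12 18 15
1 -8 9
19 -5 -6
-9 9 27

Output[0,0]: The receptive field on the input at this output position is [-4 5 -1 / 7 1 9 / 6 -4 2]. Elementwise product with the kernel and sum: -4·1 + -1·1 + 7·1 + 1·1 + 9·1 + 6·-1 + -4·-2 + 2·-1.
Output[0,1]: The receptive field on the input at this output position is [5 -1 -1 / 1 9 6 / -4 2 2]. Elementwise product with the kernel and sum: 5·1 + -1·1 + 1·1 + 9·1 + 6·1 + -4·-1 + 2·-2 + 2·-1.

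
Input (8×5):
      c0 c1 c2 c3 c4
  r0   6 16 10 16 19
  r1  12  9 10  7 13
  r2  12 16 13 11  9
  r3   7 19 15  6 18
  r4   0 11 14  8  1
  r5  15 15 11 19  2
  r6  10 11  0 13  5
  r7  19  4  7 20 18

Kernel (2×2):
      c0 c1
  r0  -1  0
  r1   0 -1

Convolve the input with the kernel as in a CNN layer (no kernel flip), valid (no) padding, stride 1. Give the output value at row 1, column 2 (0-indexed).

-21

The receptive field on the input at this output position is [10 7 / 13 11]. Elementwise product with the kernel and sum: 10·-1 + 11·-1.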